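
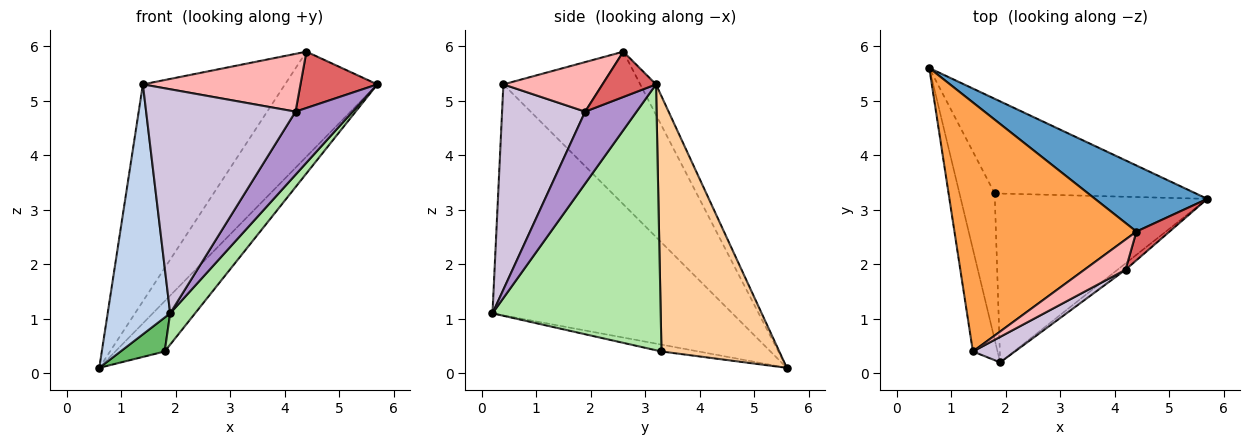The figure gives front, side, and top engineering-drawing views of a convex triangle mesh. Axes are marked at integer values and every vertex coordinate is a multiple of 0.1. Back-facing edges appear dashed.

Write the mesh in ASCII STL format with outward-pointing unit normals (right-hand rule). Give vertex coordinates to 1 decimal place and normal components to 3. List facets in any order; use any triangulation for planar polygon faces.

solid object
 facet normal -0.143 0.838 0.527
  outer loop
   vertex 4.4 2.6 5.9
   vertex 5.7 3.2 5.3
   vertex 0.6 5.6 0.1
  endloop
 endfacet
 facet normal -0.963 -0.251 -0.103
  outer loop
   vertex 1.4 0.4 5.3
   vertex 0.6 5.6 0.1
   vertex 1.9 0.2 1.1
  endloop
 endfacet
 facet normal -0.535 0.555 0.637
  outer loop
   vertex 1.4 0.4 5.3
   vertex 4.4 2.6 5.9
   vertex 0.6 5.6 0.1
  endloop
 endfacet
 facet normal 0.746 0.313 -0.588
  outer loop
   vertex 1.8 3.3 0.4
   vertex 0.6 5.6 0.1
   vertex 5.7 3.2 5.3
  endloop
 endfacet
 facet normal -0.186 -0.222 -0.957
  outer loop
   vertex 1.8 3.3 0.4
   vertex 1.9 0.2 1.1
   vertex 0.6 5.6 0.1
  endloop
 endfacet
 facet normal 0.776 -0.115 -0.620
  outer loop
   vertex 1.8 3.3 0.4
   vertex 5.7 3.2 5.3
   vertex 1.9 0.2 1.1
  endloop
 endfacet
 facet normal 0.527 -0.757 0.386
  outer loop
   vertex 4.2 1.9 4.8
   vertex 5.7 3.2 5.3
   vertex 4.4 2.6 5.9
  endloop
 endfacet
 facet normal 0.487 -0.774 0.404
  outer loop
   vertex 4.2 1.9 4.8
   vertex 4.4 2.6 5.9
   vertex 1.4 0.4 5.3
  endloop
 endfacet
 facet normal 0.667 -0.741 -0.074
  outer loop
   vertex 4.2 1.9 4.8
   vertex 1.9 0.2 1.1
   vertex 5.7 3.2 5.3
  endloop
 endfacet
 facet normal 0.484 -0.870 0.099
  outer loop
   vertex 4.2 1.9 4.8
   vertex 1.4 0.4 5.3
   vertex 1.9 0.2 1.1
  endloop
 endfacet
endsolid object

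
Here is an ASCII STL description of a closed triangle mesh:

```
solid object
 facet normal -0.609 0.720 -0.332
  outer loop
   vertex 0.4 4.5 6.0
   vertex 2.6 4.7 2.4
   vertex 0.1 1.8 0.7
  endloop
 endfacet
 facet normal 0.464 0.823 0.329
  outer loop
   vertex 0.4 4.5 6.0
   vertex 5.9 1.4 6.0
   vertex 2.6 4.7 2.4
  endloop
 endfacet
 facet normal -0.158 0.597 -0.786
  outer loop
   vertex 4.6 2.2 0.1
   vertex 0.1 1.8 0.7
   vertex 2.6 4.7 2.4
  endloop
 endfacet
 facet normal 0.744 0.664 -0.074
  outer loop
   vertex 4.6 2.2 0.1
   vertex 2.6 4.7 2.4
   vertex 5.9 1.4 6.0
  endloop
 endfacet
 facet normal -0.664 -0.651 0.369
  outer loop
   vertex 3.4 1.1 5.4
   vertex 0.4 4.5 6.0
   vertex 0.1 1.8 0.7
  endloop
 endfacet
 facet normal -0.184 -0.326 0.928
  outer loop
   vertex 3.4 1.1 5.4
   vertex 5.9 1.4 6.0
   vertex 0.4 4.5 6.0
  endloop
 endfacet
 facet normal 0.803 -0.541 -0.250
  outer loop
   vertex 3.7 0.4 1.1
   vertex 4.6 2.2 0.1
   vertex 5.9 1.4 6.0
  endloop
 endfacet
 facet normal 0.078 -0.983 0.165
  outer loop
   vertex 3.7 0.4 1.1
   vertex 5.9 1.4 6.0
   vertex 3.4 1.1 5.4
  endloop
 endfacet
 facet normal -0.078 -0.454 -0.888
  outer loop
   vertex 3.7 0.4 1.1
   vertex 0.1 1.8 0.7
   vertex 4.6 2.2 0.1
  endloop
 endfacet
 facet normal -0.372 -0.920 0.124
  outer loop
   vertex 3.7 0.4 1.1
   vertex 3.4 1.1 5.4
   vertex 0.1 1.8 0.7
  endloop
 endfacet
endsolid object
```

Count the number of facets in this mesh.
10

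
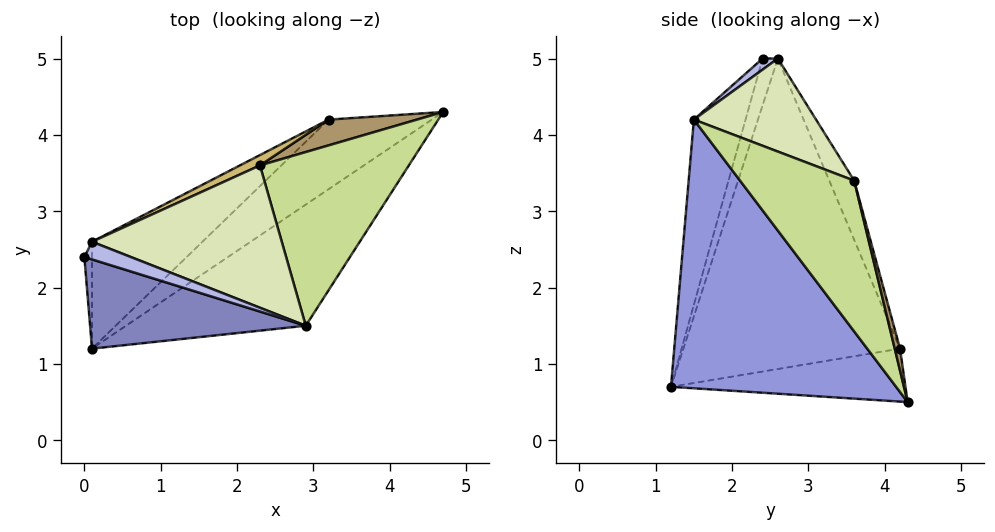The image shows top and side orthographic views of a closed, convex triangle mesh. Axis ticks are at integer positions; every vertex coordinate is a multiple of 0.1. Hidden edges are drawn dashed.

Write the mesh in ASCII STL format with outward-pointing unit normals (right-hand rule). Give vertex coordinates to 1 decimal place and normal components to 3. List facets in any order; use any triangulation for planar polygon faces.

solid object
 facet normal -0.885 0.443 -0.144
  outer loop
   vertex 0.1 2.6 5.0
   vertex 0.1 1.2 0.7
   vertex 0.0 2.4 5.0
  endloop
 endfacet
 facet normal -0.221 -0.941 0.257
  outer loop
   vertex 2.9 1.5 4.2
   vertex 0.0 2.4 5.0
   vertex 0.1 1.2 0.7
  endloop
 endfacet
 facet normal 0.514 -0.785 -0.344
  outer loop
   vertex 2.9 1.5 4.2
   vertex 0.1 1.2 0.7
   vertex 4.7 4.3 0.5
  endloop
 endfacet
 facet normal 0.231 -0.115 0.966
  outer loop
   vertex 2.9 1.5 4.2
   vertex 0.1 2.6 5.0
   vertex 0.0 2.4 5.0
  endloop
 endfacet
 facet normal -0.388 0.527 -0.756
  outer loop
   vertex 3.2 4.2 1.2
   vertex 4.7 4.3 0.5
   vertex 0.1 1.2 0.7
  endloop
 endfacet
 facet normal -0.656 0.717 -0.234
  outer loop
   vertex 3.2 4.2 1.2
   vertex 0.1 1.2 0.7
   vertex 0.1 2.6 5.0
  endloop
 endfacet
 facet normal 0.644 0.426 0.636
  outer loop
   vertex 2.3 3.6 3.4
   vertex 2.9 1.5 4.2
   vertex 4.7 4.3 0.5
  endloop
 endfacet
 facet normal 0.399 0.424 0.813
  outer loop
   vertex 2.3 3.6 3.4
   vertex 0.1 2.6 5.0
   vertex 2.9 1.5 4.2
  endloop
 endfacet
 facet normal 0.071 0.954 0.290
  outer loop
   vertex 2.3 3.6 3.4
   vertex 4.7 4.3 0.5
   vertex 3.2 4.2 1.2
  endloop
 endfacet
 facet normal -0.340 0.933 0.115
  outer loop
   vertex 2.3 3.6 3.4
   vertex 3.2 4.2 1.2
   vertex 0.1 2.6 5.0
  endloop
 endfacet
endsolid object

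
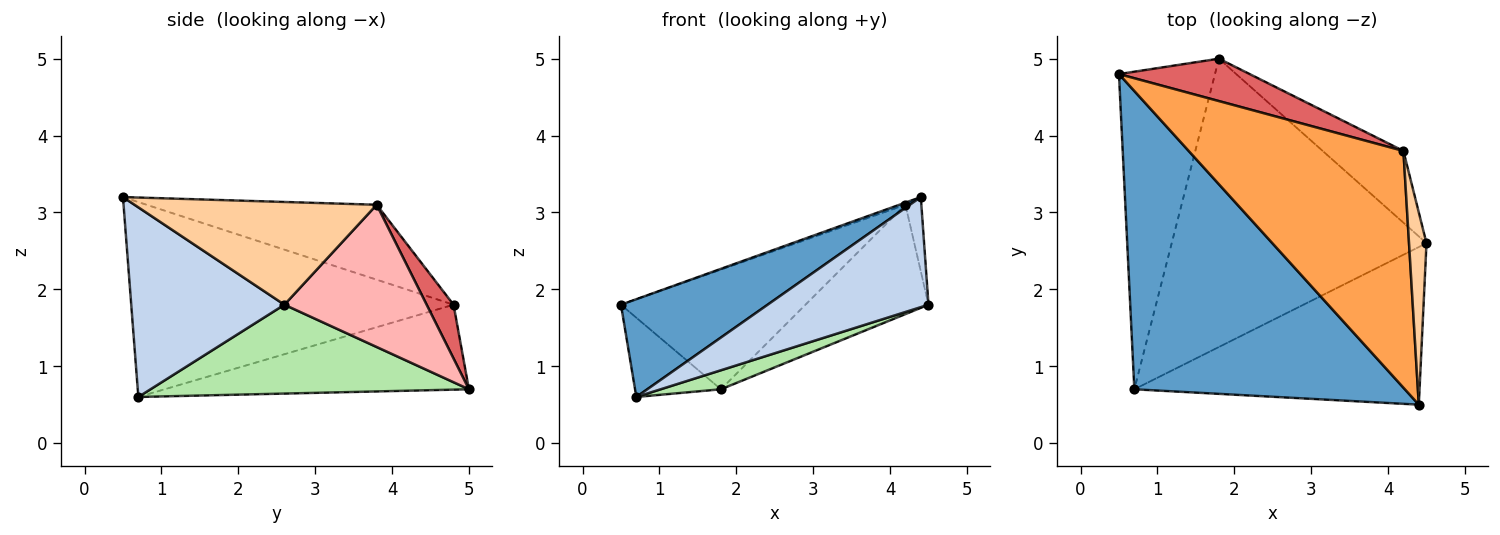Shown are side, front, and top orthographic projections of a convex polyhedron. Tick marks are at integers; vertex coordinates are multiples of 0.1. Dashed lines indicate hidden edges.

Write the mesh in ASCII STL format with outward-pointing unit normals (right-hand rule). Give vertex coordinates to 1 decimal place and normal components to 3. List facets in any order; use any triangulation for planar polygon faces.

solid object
 facet normal -0.565 -0.257 0.784
  outer loop
   vertex 4.4 0.5 3.2
   vertex 0.5 4.8 1.8
   vertex 0.7 0.7 0.6
  endloop
 endfacet
 facet normal 0.479 -0.503 -0.720
  outer loop
   vertex 4.4 0.5 3.2
   vertex 0.7 0.7 0.6
   vertex 4.5 2.6 1.8
  endloop
 endfacet
 facet normal -0.329 0.009 0.944
  outer loop
   vertex 4.2 3.8 3.1
   vertex 0.5 4.8 1.8
   vertex 4.4 0.5 3.2
  endloop
 endfacet
 facet normal 0.984 0.065 0.167
  outer loop
   vertex 4.2 3.8 3.1
   vertex 4.4 0.5 3.2
   vertex 4.5 2.6 1.8
  endloop
 endfacet
 facet normal -0.651 0.184 -0.736
  outer loop
   vertex 1.8 5.0 0.7
   vertex 0.7 0.7 0.6
   vertex 0.5 4.8 1.8
  endloop
 endfacet
 facet normal 0.329 -0.062 -0.942
  outer loop
   vertex 1.8 5.0 0.7
   vertex 4.5 2.6 1.8
   vertex 0.7 0.7 0.6
  endloop
 endfacet
 facet normal 0.136 0.934 0.331
  outer loop
   vertex 1.8 5.0 0.7
   vertex 0.5 4.8 1.8
   vertex 4.2 3.8 3.1
  endloop
 endfacet
 facet normal 0.695 0.601 -0.394
  outer loop
   vertex 1.8 5.0 0.7
   vertex 4.2 3.8 3.1
   vertex 4.5 2.6 1.8
  endloop
 endfacet
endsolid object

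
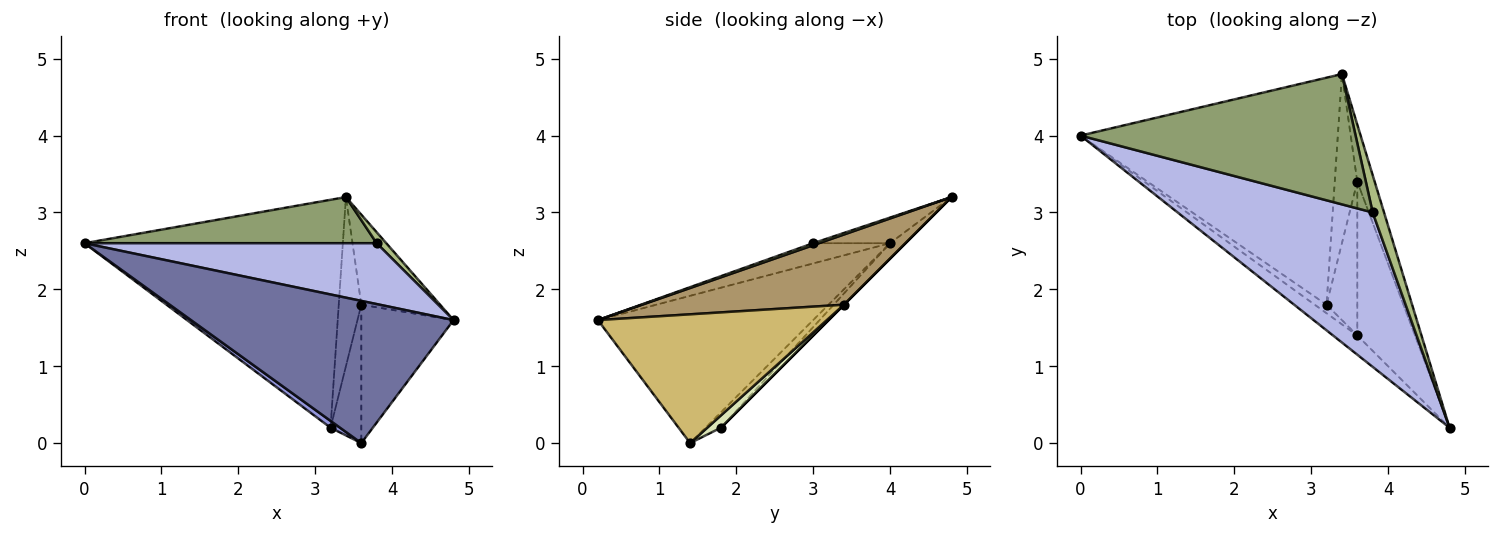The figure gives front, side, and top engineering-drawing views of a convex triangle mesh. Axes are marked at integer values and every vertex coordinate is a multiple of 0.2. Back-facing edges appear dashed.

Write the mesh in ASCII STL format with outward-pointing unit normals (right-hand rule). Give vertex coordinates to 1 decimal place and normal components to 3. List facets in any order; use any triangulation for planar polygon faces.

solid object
 facet normal -0.631 -0.769 -0.104
  outer loop
   vertex 3.6 1.4 0.0
   vertex 4.8 0.2 1.6
   vertex 0.0 4.0 2.6
  endloop
 endfacet
 facet normal -0.042 0.708 -0.705
  outer loop
   vertex 3.2 1.8 0.2
   vertex 0.0 4.0 2.6
   vertex 3.4 4.8 3.2
  endloop
 endfacet
 facet normal -0.712 -0.438 -0.548
  outer loop
   vertex 3.2 1.8 0.2
   vertex 3.6 1.4 0.0
   vertex 0.0 4.0 2.6
  endloop
 endfacet
 facet normal -0.096 -0.365 0.926
  outer loop
   vertex 3.8 3.0 2.6
   vertex 0.0 4.0 2.6
   vertex 4.8 0.2 1.6
  endloop
 endfacet
 facet normal -0.087 -0.332 0.939
  outer loop
   vertex 3.8 3.0 2.6
   vertex 3.4 4.8 3.2
   vertex 0.0 4.0 2.6
  endloop
 endfacet
 facet normal 0.167 -0.278 0.946
  outer loop
   vertex 3.8 3.0 2.6
   vertex 4.8 0.2 1.6
   vertex 3.4 4.8 3.2
  endloop
 endfacet
 facet normal 0.000 0.707 -0.707
  outer loop
   vertex 3.6 3.4 1.8
   vertex 3.2 1.8 0.2
   vertex 3.4 4.8 3.2
  endloop
 endfacet
 facet normal 0.285 0.641 -0.712
  outer loop
   vertex 3.6 3.4 1.8
   vertex 3.6 1.4 0.0
   vertex 3.2 1.8 0.2
  endloop
 endfacet
 facet normal 0.908 0.354 -0.225
  outer loop
   vertex 3.6 3.4 1.8
   vertex 3.4 4.8 3.2
   vertex 4.8 0.2 1.6
  endloop
 endfacet
 facet normal 0.857 0.345 -0.384
  outer loop
   vertex 3.6 3.4 1.8
   vertex 4.8 0.2 1.6
   vertex 3.6 1.4 0.0
  endloop
 endfacet
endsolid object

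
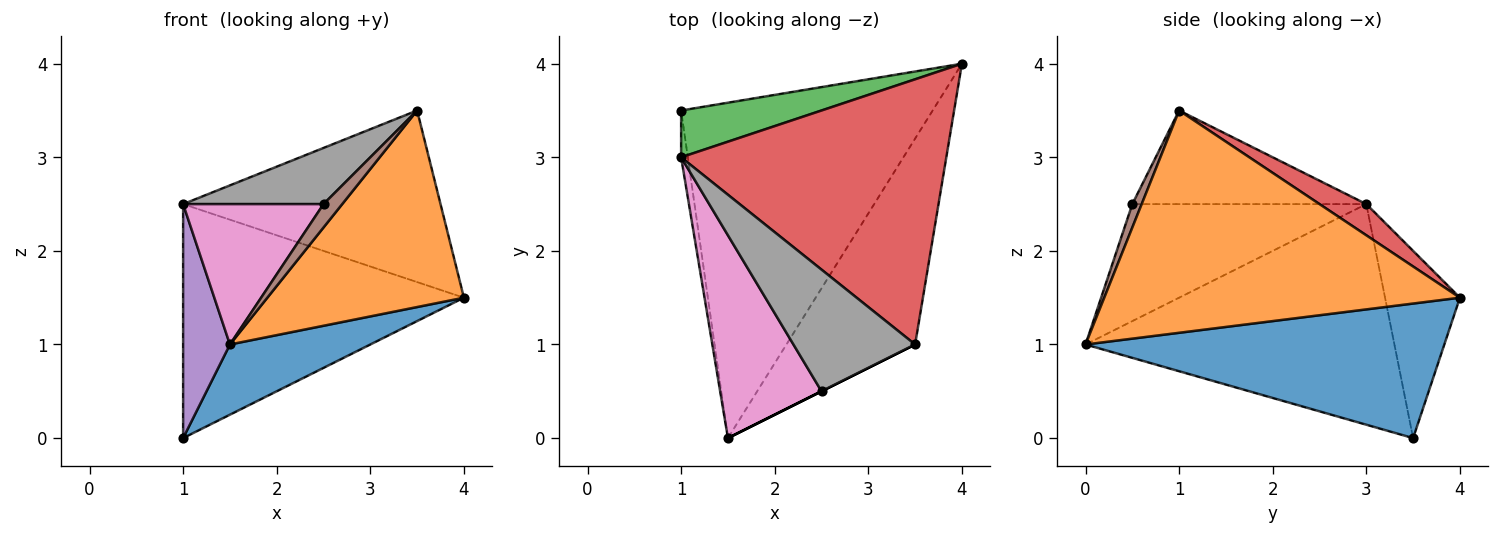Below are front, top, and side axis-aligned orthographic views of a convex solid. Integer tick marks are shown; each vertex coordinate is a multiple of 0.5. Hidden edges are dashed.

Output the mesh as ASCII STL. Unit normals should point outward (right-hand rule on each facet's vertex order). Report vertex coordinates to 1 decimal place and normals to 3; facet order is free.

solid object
 facet normal 0.464 -0.181 -0.867
  outer loop
   vertex 1.5 0.0 1.0
   vertex 1.0 3.5 0.0
   vertex 4.0 4.0 1.5
  endloop
 endfacet
 facet normal 0.781 -0.431 -0.452
  outer loop
   vertex 3.5 1.0 3.5
   vertex 1.5 0.0 1.0
   vertex 4.0 4.0 1.5
  endloop
 endfacet
 facet normal -0.253 0.949 0.190
  outer loop
   vertex 1.0 3.0 2.5
   vertex 4.0 4.0 1.5
   vertex 1.0 3.5 0.0
  endloop
 endfacet
 facet normal 0.098 0.541 0.836
  outer loop
   vertex 1.0 3.0 2.5
   vertex 3.5 1.0 3.5
   vertex 4.0 4.0 1.5
  endloop
 endfacet
 facet normal -0.988 -0.150 -0.030
  outer loop
   vertex 1.0 3.0 2.5
   vertex 1.0 3.5 0.0
   vertex 1.5 0.0 1.0
  endloop
 endfacet
 facet normal 0.447 -0.894 0.000
  outer loop
   vertex 2.5 0.5 2.5
   vertex 1.5 0.0 1.0
   vertex 3.5 1.0 3.5
  endloop
 endfacet
 facet normal -0.688 -0.413 0.596
  outer loop
   vertex 2.5 0.5 2.5
   vertex 1.0 3.0 2.5
   vertex 1.5 0.0 1.0
  endloop
 endfacet
 facet normal -0.573 -0.344 0.744
  outer loop
   vertex 2.5 0.5 2.5
   vertex 3.5 1.0 3.5
   vertex 1.0 3.0 2.5
  endloop
 endfacet
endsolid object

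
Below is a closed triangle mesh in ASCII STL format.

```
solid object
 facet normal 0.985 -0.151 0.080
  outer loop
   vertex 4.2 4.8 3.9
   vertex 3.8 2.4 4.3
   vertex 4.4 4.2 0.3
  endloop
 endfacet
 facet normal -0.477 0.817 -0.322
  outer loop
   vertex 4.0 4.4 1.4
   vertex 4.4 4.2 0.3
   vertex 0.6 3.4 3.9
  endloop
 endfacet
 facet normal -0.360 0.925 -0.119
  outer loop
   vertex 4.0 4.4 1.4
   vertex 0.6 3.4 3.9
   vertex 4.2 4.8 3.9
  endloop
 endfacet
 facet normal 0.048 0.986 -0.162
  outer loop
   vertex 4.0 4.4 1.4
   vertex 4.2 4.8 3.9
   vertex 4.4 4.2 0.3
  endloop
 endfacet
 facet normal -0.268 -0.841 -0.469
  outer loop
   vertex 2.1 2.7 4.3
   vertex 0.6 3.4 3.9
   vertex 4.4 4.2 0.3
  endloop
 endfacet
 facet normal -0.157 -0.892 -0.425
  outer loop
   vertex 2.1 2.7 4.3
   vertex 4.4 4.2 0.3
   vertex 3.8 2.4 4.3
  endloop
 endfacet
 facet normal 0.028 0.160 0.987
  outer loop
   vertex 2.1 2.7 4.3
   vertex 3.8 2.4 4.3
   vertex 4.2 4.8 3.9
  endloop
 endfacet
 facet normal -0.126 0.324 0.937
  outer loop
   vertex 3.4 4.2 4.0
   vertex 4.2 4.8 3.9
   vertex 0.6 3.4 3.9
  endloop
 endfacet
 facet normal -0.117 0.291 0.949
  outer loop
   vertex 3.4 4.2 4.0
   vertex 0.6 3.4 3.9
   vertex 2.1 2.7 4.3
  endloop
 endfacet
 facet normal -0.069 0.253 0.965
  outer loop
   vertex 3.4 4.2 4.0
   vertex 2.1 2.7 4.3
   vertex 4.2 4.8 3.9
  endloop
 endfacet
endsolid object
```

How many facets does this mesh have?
10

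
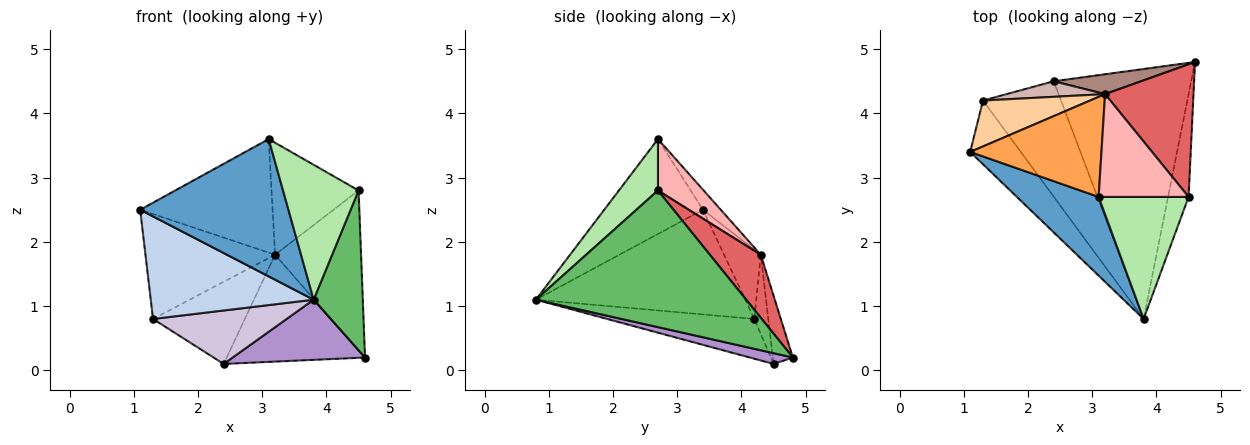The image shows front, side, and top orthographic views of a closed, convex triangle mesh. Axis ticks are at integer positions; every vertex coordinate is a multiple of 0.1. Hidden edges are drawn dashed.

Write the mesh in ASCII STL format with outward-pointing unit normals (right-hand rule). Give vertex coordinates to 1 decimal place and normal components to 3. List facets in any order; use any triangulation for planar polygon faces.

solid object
 facet normal -0.500 -0.751 0.431
  outer loop
   vertex 3.1 2.7 3.6
   vertex 1.1 3.4 2.5
   vertex 3.8 0.8 1.1
  endloop
 endfacet
 facet normal -0.737 -0.574 -0.357
  outer loop
   vertex 1.3 4.2 0.8
   vertex 3.8 0.8 1.1
   vertex 1.1 3.4 2.5
  endloop
 endfacet
 facet normal -0.101 0.746 0.658
  outer loop
   vertex 3.2 4.3 1.8
   vertex 1.1 3.4 2.5
   vertex 3.1 2.7 3.6
  endloop
 endfacet
 facet normal -0.251 0.887 0.388
  outer loop
   vertex 3.2 4.3 1.8
   vertex 1.3 4.2 0.8
   vertex 1.1 3.4 2.5
  endloop
 endfacet
 facet normal 0.963 -0.225 -0.145
  outer loop
   vertex 4.5 2.7 2.8
   vertex 3.8 0.8 1.1
   vertex 4.6 4.8 0.2
  endloop
 endfacet
 facet normal 0.358 -0.692 0.626
  outer loop
   vertex 4.5 2.7 2.8
   vertex 3.1 2.7 3.6
   vertex 3.8 0.8 1.1
  endloop
 endfacet
 facet normal 0.414 0.700 0.581
  outer loop
   vertex 4.5 2.7 2.8
   vertex 4.6 4.8 0.2
   vertex 3.2 4.3 1.8
  endloop
 endfacet
 facet normal 0.360 0.687 0.631
  outer loop
   vertex 4.5 2.7 2.8
   vertex 3.2 4.3 1.8
   vertex 3.1 2.7 3.6
  endloop
 endfacet
 facet normal 0.076 -0.233 -0.969
  outer loop
   vertex 2.4 4.5 0.1
   vertex 4.6 4.8 0.2
   vertex 3.8 0.8 1.1
  endloop
 endfacet
 facet normal -0.420 -0.381 -0.823
  outer loop
   vertex 2.4 4.5 0.1
   vertex 3.8 0.8 1.1
   vertex 1.3 4.2 0.8
  endloop
 endfacet
 facet normal -0.141 0.973 0.181
  outer loop
   vertex 2.4 4.5 0.1
   vertex 3.2 4.3 1.8
   vertex 4.6 4.8 0.2
  endloop
 endfacet
 facet normal -0.148 0.972 0.184
  outer loop
   vertex 2.4 4.5 0.1
   vertex 1.3 4.2 0.8
   vertex 3.2 4.3 1.8
  endloop
 endfacet
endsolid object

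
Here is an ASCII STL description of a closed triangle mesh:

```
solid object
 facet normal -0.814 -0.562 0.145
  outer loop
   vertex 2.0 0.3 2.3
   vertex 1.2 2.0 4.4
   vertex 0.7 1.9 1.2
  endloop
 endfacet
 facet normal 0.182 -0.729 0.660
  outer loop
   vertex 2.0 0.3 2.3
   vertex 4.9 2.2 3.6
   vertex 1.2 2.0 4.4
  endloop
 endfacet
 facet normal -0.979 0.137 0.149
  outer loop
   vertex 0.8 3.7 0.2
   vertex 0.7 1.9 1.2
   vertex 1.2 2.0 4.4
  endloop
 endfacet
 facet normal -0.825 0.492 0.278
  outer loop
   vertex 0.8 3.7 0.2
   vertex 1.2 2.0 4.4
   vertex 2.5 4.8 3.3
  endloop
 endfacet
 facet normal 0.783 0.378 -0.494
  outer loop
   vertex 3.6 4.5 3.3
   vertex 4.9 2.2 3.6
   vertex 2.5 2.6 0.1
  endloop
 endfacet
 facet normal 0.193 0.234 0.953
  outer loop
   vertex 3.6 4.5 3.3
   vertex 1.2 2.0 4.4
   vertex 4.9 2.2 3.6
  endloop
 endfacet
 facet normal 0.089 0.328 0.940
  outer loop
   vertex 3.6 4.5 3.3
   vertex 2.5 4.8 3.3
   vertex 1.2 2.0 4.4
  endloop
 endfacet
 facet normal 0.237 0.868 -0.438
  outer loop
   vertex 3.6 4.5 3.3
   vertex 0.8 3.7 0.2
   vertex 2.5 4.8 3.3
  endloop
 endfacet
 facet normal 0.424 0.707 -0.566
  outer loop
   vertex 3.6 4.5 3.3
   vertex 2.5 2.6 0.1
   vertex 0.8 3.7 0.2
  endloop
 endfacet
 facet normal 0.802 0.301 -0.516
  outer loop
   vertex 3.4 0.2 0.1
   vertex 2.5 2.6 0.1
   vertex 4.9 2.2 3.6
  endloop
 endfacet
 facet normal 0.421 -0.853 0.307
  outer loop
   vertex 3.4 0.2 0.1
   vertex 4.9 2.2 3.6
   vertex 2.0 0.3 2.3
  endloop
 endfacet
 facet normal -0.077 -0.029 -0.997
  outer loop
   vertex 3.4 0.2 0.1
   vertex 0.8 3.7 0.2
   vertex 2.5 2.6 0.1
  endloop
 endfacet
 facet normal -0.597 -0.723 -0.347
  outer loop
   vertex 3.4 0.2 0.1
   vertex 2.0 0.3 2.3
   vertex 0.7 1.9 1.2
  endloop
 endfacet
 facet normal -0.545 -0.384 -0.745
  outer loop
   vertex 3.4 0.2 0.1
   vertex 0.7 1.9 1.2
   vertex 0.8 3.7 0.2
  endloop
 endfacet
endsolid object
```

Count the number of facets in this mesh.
14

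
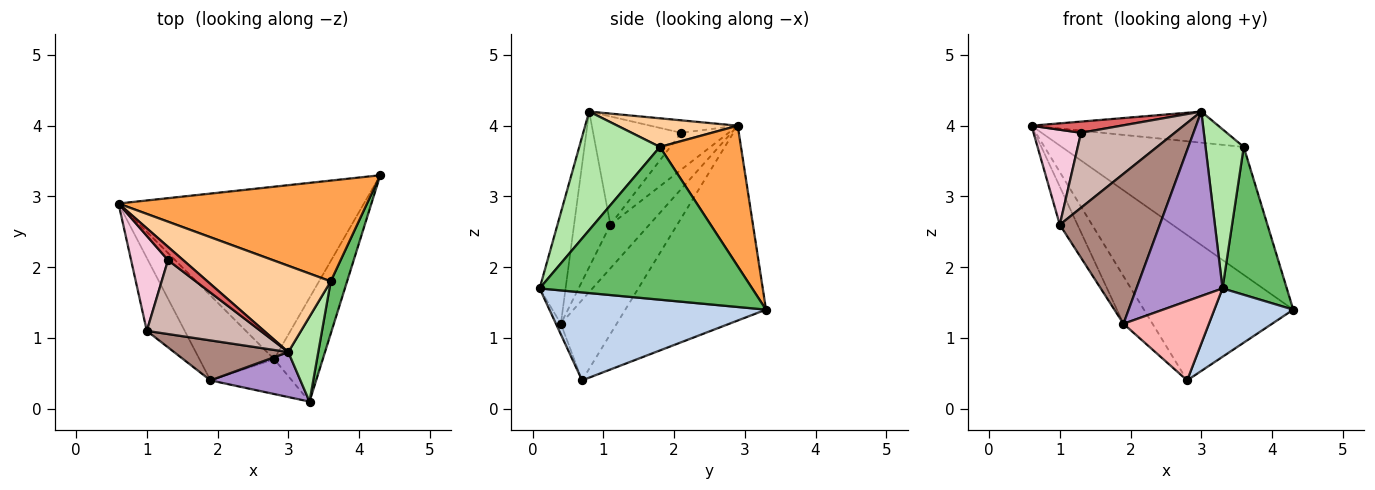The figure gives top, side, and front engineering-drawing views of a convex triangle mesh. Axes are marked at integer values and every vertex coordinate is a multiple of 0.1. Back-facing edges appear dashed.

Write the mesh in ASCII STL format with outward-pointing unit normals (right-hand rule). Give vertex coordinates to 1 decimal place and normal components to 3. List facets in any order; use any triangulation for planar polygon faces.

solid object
 facet normal -0.519 0.551 -0.654
  outer loop
   vertex 2.8 0.7 0.4
   vertex 0.6 2.9 4.0
   vertex 4.3 3.3 1.4
  endloop
 endfacet
 facet normal 0.834 -0.304 -0.461
  outer loop
   vertex 2.8 0.7 0.4
   vertex 4.3 3.3 1.4
   vertex 3.3 0.1 1.7
  endloop
 endfacet
 facet normal 0.330 0.741 0.584
  outer loop
   vertex 3.6 1.8 3.7
   vertex 4.3 3.3 1.4
   vertex 0.6 2.9 4.0
  endloop
 endfacet
 facet normal 0.213 0.331 0.919
  outer loop
   vertex 3.6 1.8 3.7
   vertex 0.6 2.9 4.0
   vertex 3.0 0.8 4.2
  endloop
 endfacet
 facet normal 0.952 -0.288 0.102
  outer loop
   vertex 3.6 1.8 3.7
   vertex 3.3 0.1 1.7
   vertex 4.3 3.3 1.4
  endloop
 endfacet
 facet normal 0.881 -0.417 0.223
  outer loop
   vertex 3.6 1.8 3.7
   vertex 3.0 0.8 4.2
   vertex 3.3 0.1 1.7
  endloop
 endfacet
 facet normal -0.532 -0.546 0.647
  outer loop
   vertex 1.3 2.1 3.9
   vertex 3.0 0.8 4.2
   vertex 0.6 2.9 4.0
  endloop
 endfacet
 facet normal -0.052 -0.914 -0.402
  outer loop
   vertex 1.9 0.4 1.2
   vertex 2.8 0.7 0.4
   vertex 3.3 0.1 1.7
  endloop
 endfacet
 facet normal -0.281 -0.932 0.227
  outer loop
   vertex 1.9 0.4 1.2
   vertex 3.3 0.1 1.7
   vertex 3.0 0.8 4.2
  endloop
 endfacet
 facet normal -0.684 0.357 -0.636
  outer loop
   vertex 1.9 0.4 1.2
   vertex 0.6 2.9 4.0
   vertex 2.8 0.7 0.4
  endloop
 endfacet
 facet normal -0.331 -0.912 0.243
  outer loop
   vertex 1.0 1.1 2.6
   vertex 1.9 0.4 1.2
   vertex 3.0 0.8 4.2
  endloop
 endfacet
 facet normal -0.556 -0.592 0.584
  outer loop
   vertex 1.0 1.1 2.6
   vertex 3.0 0.8 4.2
   vertex 1.3 2.1 3.9
  endloop
 endfacet
 facet normal -0.714 0.324 -0.621
  outer loop
   vertex 1.0 1.1 2.6
   vertex 0.6 2.9 4.0
   vertex 1.9 0.4 1.2
  endloop
 endfacet
 facet normal -0.577 -0.577 0.577
  outer loop
   vertex 1.0 1.1 2.6
   vertex 1.3 2.1 3.9
   vertex 0.6 2.9 4.0
  endloop
 endfacet
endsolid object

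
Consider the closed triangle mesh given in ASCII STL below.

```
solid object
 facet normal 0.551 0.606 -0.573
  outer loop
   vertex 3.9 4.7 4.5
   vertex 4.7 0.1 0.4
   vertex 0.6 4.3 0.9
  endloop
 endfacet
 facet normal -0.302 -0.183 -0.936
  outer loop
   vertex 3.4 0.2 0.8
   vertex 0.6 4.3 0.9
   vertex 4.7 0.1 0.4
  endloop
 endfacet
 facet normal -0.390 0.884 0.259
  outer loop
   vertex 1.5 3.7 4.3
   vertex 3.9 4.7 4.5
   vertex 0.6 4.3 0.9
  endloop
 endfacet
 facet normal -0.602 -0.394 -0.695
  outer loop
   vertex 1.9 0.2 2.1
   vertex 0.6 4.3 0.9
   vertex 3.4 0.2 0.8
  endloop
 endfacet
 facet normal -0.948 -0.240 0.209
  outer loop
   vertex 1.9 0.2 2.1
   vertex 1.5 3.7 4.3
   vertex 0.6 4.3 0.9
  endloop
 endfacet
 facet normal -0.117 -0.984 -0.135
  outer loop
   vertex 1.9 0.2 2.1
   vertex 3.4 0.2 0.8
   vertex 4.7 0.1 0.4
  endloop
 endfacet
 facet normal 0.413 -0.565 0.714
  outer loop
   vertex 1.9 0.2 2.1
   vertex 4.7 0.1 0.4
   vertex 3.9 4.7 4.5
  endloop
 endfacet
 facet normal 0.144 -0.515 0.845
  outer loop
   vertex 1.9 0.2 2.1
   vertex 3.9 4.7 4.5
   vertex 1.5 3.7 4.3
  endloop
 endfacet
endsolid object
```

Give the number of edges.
12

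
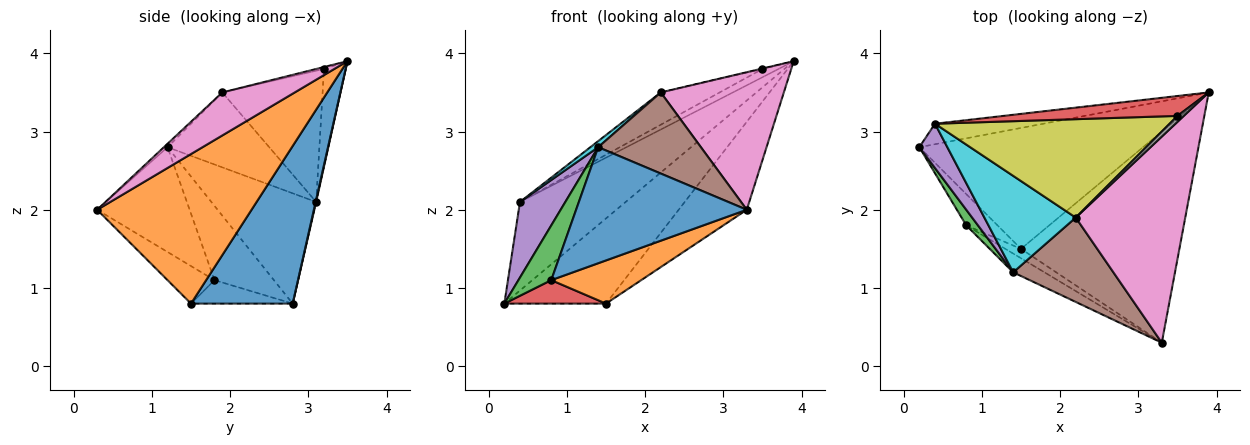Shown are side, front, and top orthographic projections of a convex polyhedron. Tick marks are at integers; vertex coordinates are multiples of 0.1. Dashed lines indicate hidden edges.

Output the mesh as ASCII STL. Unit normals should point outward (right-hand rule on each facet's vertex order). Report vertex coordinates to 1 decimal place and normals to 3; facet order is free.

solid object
 facet normal 0.499 0.499 -0.708
  outer loop
   vertex 1.5 1.5 0.8
   vertex 0.2 2.8 0.8
   vertex 3.9 3.5 3.9
  endloop
 endfacet
 facet normal 0.657 0.290 -0.696
  outer loop
   vertex 1.5 1.5 0.8
   vertex 3.9 3.5 3.9
   vertex 3.3 0.3 2.0
  endloop
 endfacet
 facet normal 0.005 0.974 -0.226
  outer loop
   vertex 0.4 3.1 2.1
   vertex 3.9 3.5 3.9
   vertex 0.2 2.8 0.8
  endloop
 endfacet
 facet normal -0.460 0.341 0.820
  outer loop
   vertex 0.4 3.1 2.1
   vertex 3.5 3.2 3.8
   vertex 3.9 3.5 3.9
  endloop
 endfacet
 facet normal -0.894 -0.387 0.227
  outer loop
   vertex 0.4 3.1 2.1
   vertex 0.2 2.8 0.8
   vertex 1.4 1.2 2.8
  endloop
 endfacet
 facet normal -0.025 -0.693 0.721
  outer loop
   vertex 2.2 1.9 3.5
   vertex 1.4 1.2 2.8
   vertex 3.3 0.3 2.0
  endloop
 endfacet
 facet normal 0.311 -0.528 0.791
  outer loop
   vertex 2.2 1.9 3.5
   vertex 3.3 0.3 2.0
   vertex 3.9 3.5 3.9
  endloop
 endfacet
 facet normal -0.293 0.073 0.953
  outer loop
   vertex 2.2 1.9 3.5
   vertex 3.9 3.5 3.9
   vertex 3.5 3.2 3.8
  endloop
 endfacet
 facet normal -0.469 0.275 0.839
  outer loop
   vertex 2.2 1.9 3.5
   vertex 3.5 3.2 3.8
   vertex 0.4 3.1 2.1
  endloop
 endfacet
 facet normal -0.633 -0.049 0.772
  outer loop
   vertex 2.2 1.9 3.5
   vertex 0.4 3.1 2.1
   vertex 1.4 1.2 2.8
  endloop
 endfacet
 facet normal -0.472 -0.870 -0.141
  outer loop
   vertex 0.8 1.8 1.1
   vertex 3.3 0.3 2.0
   vertex 1.4 1.2 2.8
  endloop
 endfacet
 facet normal -0.454 -0.871 -0.189
  outer loop
   vertex 0.8 1.8 1.1
   vertex 1.5 1.5 0.8
   vertex 3.3 0.3 2.0
  endloop
 endfacet
 facet normal -0.867 -0.479 0.137
  outer loop
   vertex 0.8 1.8 1.1
   vertex 1.4 1.2 2.8
   vertex 0.2 2.8 0.8
  endloop
 endfacet
 facet normal -0.514 -0.514 -0.686
  outer loop
   vertex 0.8 1.8 1.1
   vertex 0.2 2.8 0.8
   vertex 1.5 1.5 0.8
  endloop
 endfacet
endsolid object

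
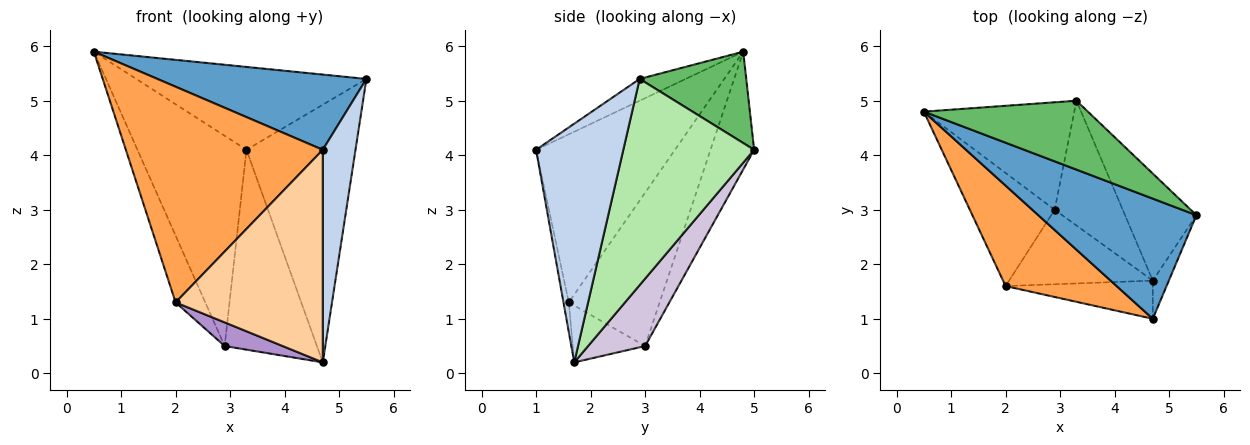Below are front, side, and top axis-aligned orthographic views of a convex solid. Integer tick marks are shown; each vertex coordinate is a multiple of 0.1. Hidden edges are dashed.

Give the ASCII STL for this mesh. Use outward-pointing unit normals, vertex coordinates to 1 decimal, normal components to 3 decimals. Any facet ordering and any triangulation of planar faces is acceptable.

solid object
 facet normal -0.116 -0.527 0.842
  outer loop
   vertex 4.7 1.0 4.1
   vertex 5.5 2.9 5.4
   vertex 0.5 4.8 5.9
  endloop
 endfacet
 facet normal 0.934 -0.350 -0.063
  outer loop
   vertex 4.7 1.7 0.2
   vertex 5.5 2.9 5.4
   vertex 4.7 1.0 4.1
  endloop
 endfacet
 facet normal -0.539 -0.764 0.356
  outer loop
   vertex 2.0 1.6 1.3
   vertex 4.7 1.0 4.1
   vertex 0.5 4.8 5.9
  endloop
 endfacet
 facet normal -0.035 -0.984 -0.177
  outer loop
   vertex 2.0 1.6 1.3
   vertex 4.7 1.7 0.2
   vertex 4.7 1.0 4.1
  endloop
 endfacet
 facet normal 0.335 0.724 0.602
  outer loop
   vertex 3.3 5.0 4.1
   vertex 0.5 4.8 5.9
   vertex 5.5 2.9 5.4
  endloop
 endfacet
 facet normal 0.742 0.619 -0.257
  outer loop
   vertex 3.3 5.0 4.1
   vertex 5.5 2.9 5.4
   vertex 4.7 1.7 0.2
  endloop
 endfacet
 facet normal -0.841 0.275 -0.466
  outer loop
   vertex 2.9 3.0 0.5
   vertex 2.0 1.6 1.3
   vertex 0.5 4.8 5.9
  endloop
 endfacet
 facet normal -0.336 0.839 -0.429
  outer loop
   vertex 2.9 3.0 0.5
   vertex 0.5 4.8 5.9
   vertex 3.3 5.0 4.1
  endloop
 endfacet
 facet normal -0.353 -0.283 -0.892
  outer loop
   vertex 2.9 3.0 0.5
   vertex 4.7 1.7 0.2
   vertex 2.0 1.6 1.3
  endloop
 endfacet
 facet normal 0.464 0.751 -0.469
  outer loop
   vertex 2.9 3.0 0.5
   vertex 3.3 5.0 4.1
   vertex 4.7 1.7 0.2
  endloop
 endfacet
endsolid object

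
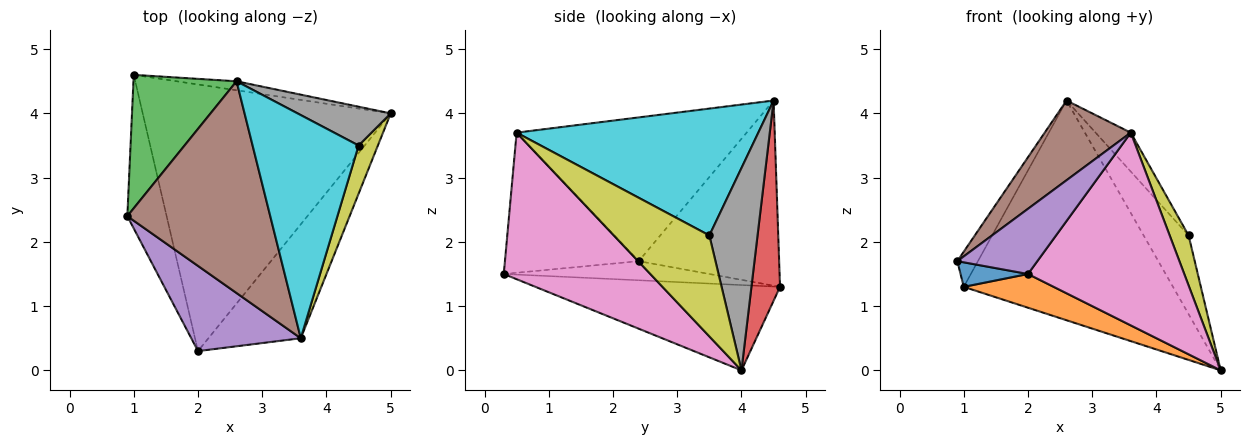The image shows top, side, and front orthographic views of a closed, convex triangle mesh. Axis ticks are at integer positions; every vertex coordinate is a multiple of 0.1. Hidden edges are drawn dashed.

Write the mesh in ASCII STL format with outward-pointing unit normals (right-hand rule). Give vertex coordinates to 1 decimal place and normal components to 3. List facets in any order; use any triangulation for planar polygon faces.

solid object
 facet normal -0.433 -0.142 -0.890
  outer loop
   vertex 1.0 4.6 1.3
   vertex 2.0 0.3 1.5
   vertex 0.9 2.4 1.7
  endloop
 endfacet
 facet normal -0.323 -0.119 -0.939
  outer loop
   vertex 1.0 4.6 1.3
   vertex 5.0 4.0 0.0
   vertex 2.0 0.3 1.5
  endloop
 endfacet
 facet normal -0.867 0.127 0.483
  outer loop
   vertex 1.0 4.6 1.3
   vertex 0.9 2.4 1.7
   vertex 2.6 4.5 4.2
  endloop
 endfacet
 facet normal 0.135 0.990 -0.041
  outer loop
   vertex 1.0 4.6 1.3
   vertex 2.6 4.5 4.2
   vertex 5.0 4.0 0.0
  endloop
 endfacet
 facet normal -0.713 -0.426 0.557
  outer loop
   vertex 3.6 0.5 3.7
   vertex 0.9 2.4 1.7
   vertex 2.0 0.3 1.5
  endloop
 endfacet
 facet normal -0.685 -0.257 0.682
  outer loop
   vertex 3.6 0.5 3.7
   vertex 2.6 4.5 4.2
   vertex 0.9 2.4 1.7
  endloop
 endfacet
 facet normal 0.628 -0.670 -0.396
  outer loop
   vertex 3.6 0.5 3.7
   vertex 2.0 0.3 1.5
   vertex 5.0 4.0 0.0
  endloop
 endfacet
 facet normal 0.693 0.647 0.319
  outer loop
   vertex 4.5 3.5 2.1
   vertex 5.0 4.0 0.0
   vertex 2.6 4.5 4.2
  endloop
 endfacet
 facet normal 0.964 -0.191 0.184
  outer loop
   vertex 4.5 3.5 2.1
   vertex 3.6 0.5 3.7
   vertex 5.0 4.0 0.0
  endloop
 endfacet
 facet normal 0.763 0.111 0.637
  outer loop
   vertex 4.5 3.5 2.1
   vertex 2.6 4.5 4.2
   vertex 3.6 0.5 3.7
  endloop
 endfacet
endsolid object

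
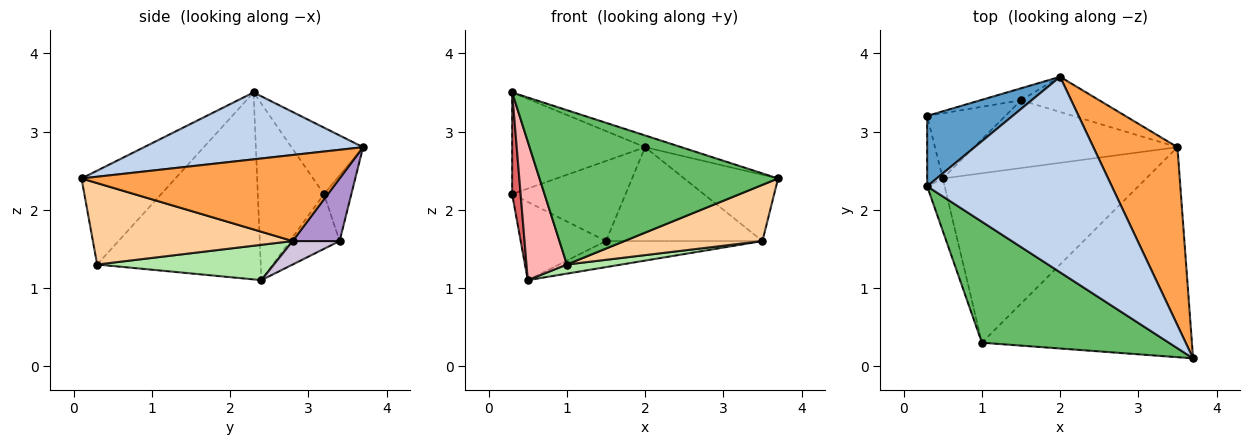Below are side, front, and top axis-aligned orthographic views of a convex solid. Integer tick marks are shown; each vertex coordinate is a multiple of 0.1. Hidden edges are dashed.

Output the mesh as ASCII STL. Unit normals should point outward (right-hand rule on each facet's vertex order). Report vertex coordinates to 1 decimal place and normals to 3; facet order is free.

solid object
 facet normal -0.405 0.752 0.520
  outer loop
   vertex 0.3 2.3 3.5
   vertex 2.0 3.7 2.8
   vertex 0.3 3.2 2.2
  endloop
 endfacet
 facet normal 0.340 0.056 0.939
  outer loop
   vertex 0.3 2.3 3.5
   vertex 3.7 0.1 2.4
   vertex 2.0 3.7 2.8
  endloop
 endfacet
 facet normal 0.692 0.252 0.676
  outer loop
   vertex 3.5 2.8 1.6
   vertex 2.0 3.7 2.8
   vertex 3.7 0.1 2.4
  endloop
 endfacet
 facet normal 0.351 -0.242 -0.905
  outer loop
   vertex 1.0 0.3 1.3
   vertex 3.5 2.8 1.6
   vertex 3.7 0.1 2.4
  endloop
 endfacet
 facet normal -0.296 -0.752 0.589
  outer loop
   vertex 1.0 0.3 1.3
   vertex 3.7 0.1 2.4
   vertex 0.3 2.3 3.5
  endloop
 endfacet
 facet normal 0.171 -0.053 -0.984
  outer loop
   vertex 0.5 2.4 1.1
   vertex 3.5 2.8 1.6
   vertex 1.0 0.3 1.3
  endloop
 endfacet
 facet normal -0.988 -0.127 -0.088
  outer loop
   vertex 0.5 2.4 1.1
   vertex 0.3 2.3 3.5
   vertex 0.3 3.2 2.2
  endloop
 endfacet
 facet normal -0.967 -0.239 -0.091
  outer loop
   vertex 0.5 2.4 1.1
   vertex 1.0 0.3 1.3
   vertex 0.3 2.3 3.5
  endloop
 endfacet
 facet normal 0.270 0.901 -0.338
  outer loop
   vertex 1.5 3.4 1.6
   vertex 2.0 3.7 2.8
   vertex 3.5 2.8 1.6
  endloop
 endfacet
 facet normal 0.107 0.357 -0.928
  outer loop
   vertex 1.5 3.4 1.6
   vertex 3.5 2.8 1.6
   vertex 0.5 2.4 1.1
  endloop
 endfacet
 facet normal -0.232 0.962 -0.144
  outer loop
   vertex 1.5 3.4 1.6
   vertex 0.3 3.2 2.2
   vertex 2.0 3.7 2.8
  endloop
 endfacet
 facet normal -0.409 0.701 -0.584
  outer loop
   vertex 1.5 3.4 1.6
   vertex 0.5 2.4 1.1
   vertex 0.3 3.2 2.2
  endloop
 endfacet
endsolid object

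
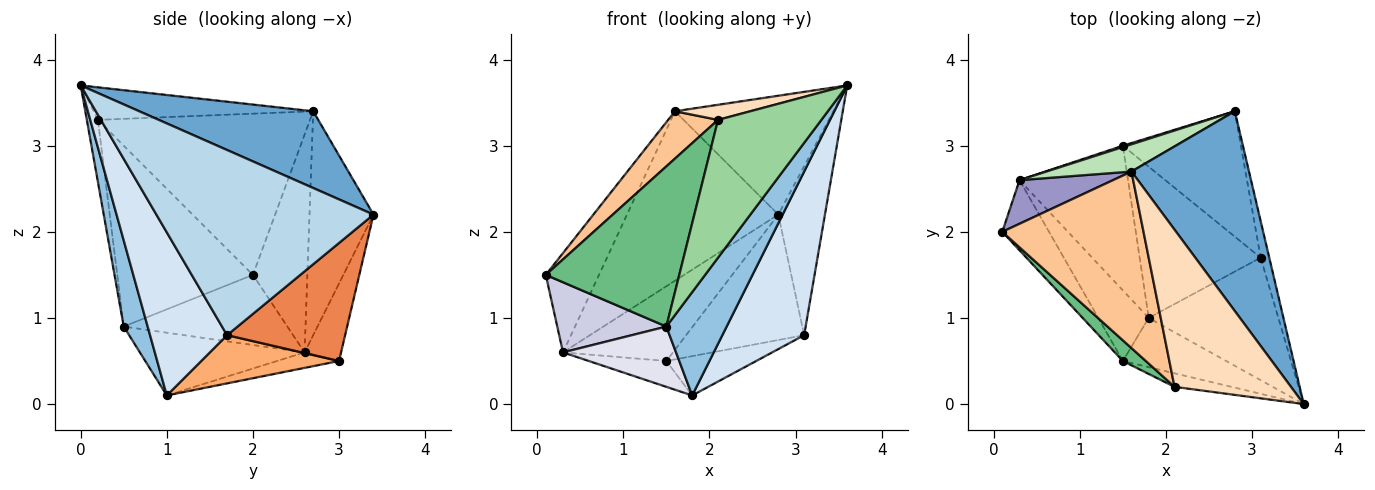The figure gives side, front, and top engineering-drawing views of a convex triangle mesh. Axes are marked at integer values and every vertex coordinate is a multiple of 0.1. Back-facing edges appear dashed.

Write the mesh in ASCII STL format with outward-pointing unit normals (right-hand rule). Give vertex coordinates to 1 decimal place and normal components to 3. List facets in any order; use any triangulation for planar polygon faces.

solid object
 facet normal 0.489 0.446 0.749
  outer loop
   vertex 1.6 2.7 3.4
   vertex 3.6 0.0 3.7
   vertex 2.8 3.4 2.2
  endloop
 endfacet
 facet normal 0.337 -0.850 -0.405
  outer loop
   vertex 1.5 0.5 0.9
   vertex 1.8 1.0 0.1
   vertex 3.6 0.0 3.7
  endloop
 endfacet
 facet normal 0.977 0.210 -0.045
  outer loop
   vertex 3.1 1.7 0.8
   vertex 2.8 3.4 2.2
   vertex 3.6 0.0 3.7
  endloop
 endfacet
 facet normal 0.602 -0.639 -0.479
  outer loop
   vertex 3.1 1.7 0.8
   vertex 3.6 0.0 3.7
   vertex 1.8 1.0 0.1
  endloop
 endfacet
 facet normal 0.577 0.577 -0.577
  outer loop
   vertex 3.1 1.7 0.8
   vertex 1.5 3.0 0.5
   vertex 2.8 3.4 2.2
  endloop
 endfacet
 facet normal 0.360 0.235 -0.903
  outer loop
   vertex 3.1 1.7 0.8
   vertex 1.8 1.0 0.1
   vertex 1.5 3.0 0.5
  endloop
 endfacet
 facet normal -0.741 -0.174 0.649
  outer loop
   vertex 2.1 0.2 3.3
   vertex 1.6 2.7 3.4
   vertex 0.1 2.0 1.5
  endloop
 endfacet
 facet normal -0.268 -0.092 0.959
  outer loop
   vertex 2.1 0.2 3.3
   vertex 3.6 0.0 3.7
   vertex 1.6 2.7 3.4
  endloop
 endfacet
 facet normal -0.710 -0.699 0.090
  outer loop
   vertex 2.1 0.2 3.3
   vertex 0.1 2.0 1.5
   vertex 1.5 0.5 0.9
  endloop
 endfacet
 facet normal -0.106 -0.990 -0.097
  outer loop
   vertex 2.1 0.2 3.3
   vertex 1.5 0.5 0.9
   vertex 3.6 0.0 3.7
  endloop
 endfacet
 facet normal -0.385 0.911 0.146
  outer loop
   vertex 0.3 2.6 0.6
   vertex 1.6 2.7 3.4
   vertex 2.8 3.4 2.2
  endloop
 endfacet
 facet normal -0.315 0.949 0.017
  outer loop
   vertex 0.3 2.6 0.6
   vertex 2.8 3.4 2.2
   vertex 1.5 3.0 0.5
  endloop
 endfacet
 facet normal -0.684 0.668 0.294
  outer loop
   vertex 0.3 2.6 0.6
   vertex 0.1 2.0 1.5
   vertex 1.6 2.7 3.4
  endloop
 endfacet
 facet normal -0.139 0.174 -0.975
  outer loop
   vertex 0.3 2.6 0.6
   vertex 1.5 3.0 0.5
   vertex 1.8 1.0 0.1
  endloop
 endfacet
 facet normal -0.728 -0.485 -0.485
  outer loop
   vertex 0.3 2.6 0.6
   vertex 1.5 0.5 0.9
   vertex 0.1 2.0 1.5
  endloop
 endfacet
 facet normal -0.687 -0.472 -0.552
  outer loop
   vertex 0.3 2.6 0.6
   vertex 1.8 1.0 0.1
   vertex 1.5 0.5 0.9
  endloop
 endfacet
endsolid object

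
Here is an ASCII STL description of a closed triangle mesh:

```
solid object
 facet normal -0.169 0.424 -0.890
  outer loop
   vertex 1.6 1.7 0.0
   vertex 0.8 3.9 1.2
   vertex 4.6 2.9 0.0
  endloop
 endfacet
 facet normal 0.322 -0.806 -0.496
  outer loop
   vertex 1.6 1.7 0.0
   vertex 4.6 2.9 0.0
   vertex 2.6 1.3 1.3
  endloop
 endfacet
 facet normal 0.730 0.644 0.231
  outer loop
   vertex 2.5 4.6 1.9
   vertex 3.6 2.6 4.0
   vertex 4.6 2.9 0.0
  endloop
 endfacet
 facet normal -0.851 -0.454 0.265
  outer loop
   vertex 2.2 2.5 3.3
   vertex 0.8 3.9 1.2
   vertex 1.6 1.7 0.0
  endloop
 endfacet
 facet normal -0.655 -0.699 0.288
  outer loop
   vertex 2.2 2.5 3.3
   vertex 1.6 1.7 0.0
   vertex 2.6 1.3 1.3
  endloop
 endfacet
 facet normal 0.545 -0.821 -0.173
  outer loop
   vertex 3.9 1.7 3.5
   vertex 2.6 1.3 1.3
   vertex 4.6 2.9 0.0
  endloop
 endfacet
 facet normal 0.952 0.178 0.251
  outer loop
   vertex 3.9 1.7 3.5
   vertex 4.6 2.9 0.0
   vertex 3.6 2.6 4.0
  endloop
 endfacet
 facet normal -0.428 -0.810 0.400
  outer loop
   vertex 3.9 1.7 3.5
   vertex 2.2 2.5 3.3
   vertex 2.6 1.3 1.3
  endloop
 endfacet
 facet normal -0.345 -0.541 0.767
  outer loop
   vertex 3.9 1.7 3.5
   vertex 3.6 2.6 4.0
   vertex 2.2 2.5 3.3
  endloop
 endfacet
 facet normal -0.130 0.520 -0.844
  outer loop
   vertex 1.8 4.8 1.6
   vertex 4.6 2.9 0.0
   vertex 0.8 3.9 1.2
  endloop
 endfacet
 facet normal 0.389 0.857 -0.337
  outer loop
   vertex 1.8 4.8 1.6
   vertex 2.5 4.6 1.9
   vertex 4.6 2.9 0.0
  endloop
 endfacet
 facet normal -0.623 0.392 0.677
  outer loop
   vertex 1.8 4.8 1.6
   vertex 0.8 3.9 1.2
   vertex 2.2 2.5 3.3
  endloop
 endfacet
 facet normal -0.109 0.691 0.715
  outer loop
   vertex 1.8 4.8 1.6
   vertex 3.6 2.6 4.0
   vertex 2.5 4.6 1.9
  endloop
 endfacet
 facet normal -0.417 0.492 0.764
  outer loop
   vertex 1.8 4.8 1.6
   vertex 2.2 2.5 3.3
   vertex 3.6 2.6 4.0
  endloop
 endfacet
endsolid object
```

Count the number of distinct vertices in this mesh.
9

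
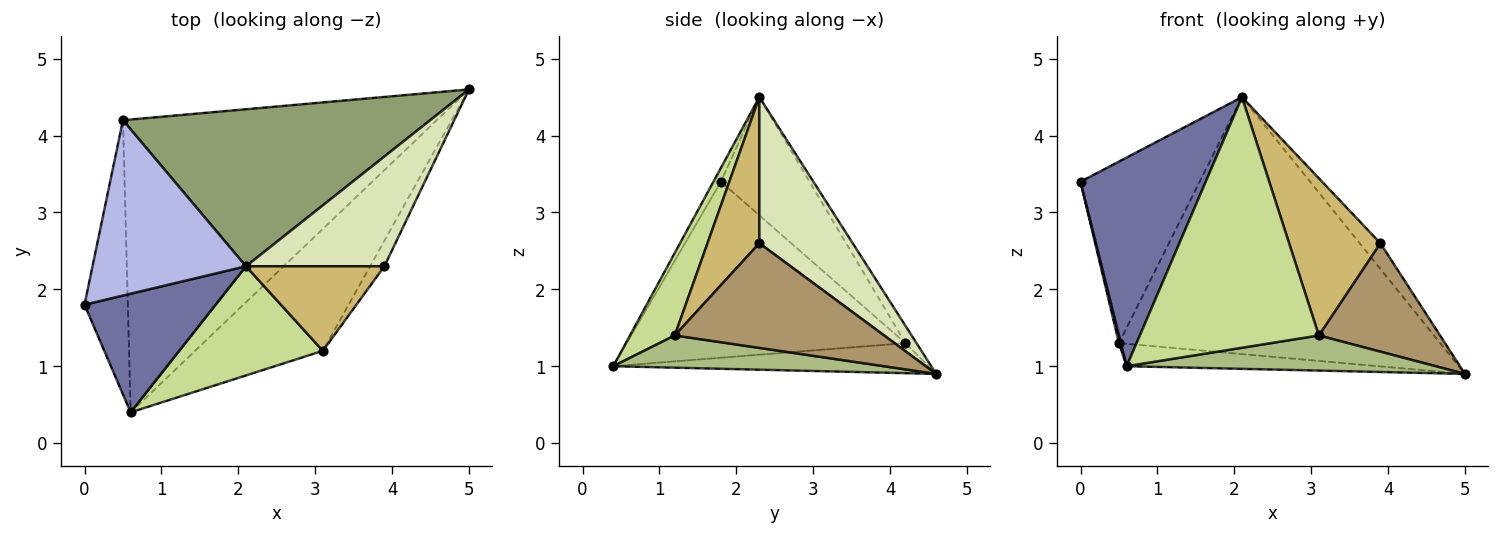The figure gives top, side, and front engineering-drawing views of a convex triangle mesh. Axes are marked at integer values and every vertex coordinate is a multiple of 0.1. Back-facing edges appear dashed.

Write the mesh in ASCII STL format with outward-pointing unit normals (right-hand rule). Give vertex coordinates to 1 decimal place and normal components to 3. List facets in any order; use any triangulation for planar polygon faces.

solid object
 facet normal -0.052 -0.868 0.494
  outer loop
   vertex 2.1 2.3 4.5
   vertex 0.0 1.8 3.4
   vertex 0.6 0.4 1.0
  endloop
 endfacet
 facet normal -0.971 -0.007 -0.239
  outer loop
   vertex 0.5 4.2 1.3
   vertex 0.6 0.4 1.0
   vertex 0.0 1.8 3.4
  endloop
 endfacet
 facet normal -0.095 0.076 -0.993
  outer loop
   vertex 0.5 4.2 1.3
   vertex 5.0 4.6 0.9
   vertex 0.6 0.4 1.0
  endloop
 endfacet
 facet normal -0.472 0.634 0.612
  outer loop
   vertex 0.5 4.2 1.3
   vertex 0.0 1.8 3.4
   vertex 2.1 2.3 4.5
  endloop
 endfacet
 facet normal -0.029 0.853 0.521
  outer loop
   vertex 0.5 4.2 1.3
   vertex 2.1 2.3 4.5
   vertex 5.0 4.6 0.9
  endloop
 endfacet
 facet normal 0.235 -0.269 -0.934
  outer loop
   vertex 3.1 1.2 1.4
   vertex 0.6 0.4 1.0
   vertex 5.0 4.6 0.9
  endloop
 endfacet
 facet normal 0.224 -0.894 0.389
  outer loop
   vertex 3.1 1.2 1.4
   vertex 2.1 2.3 4.5
   vertex 0.6 0.4 1.0
  endloop
 endfacet
 facet normal 0.717 0.159 0.679
  outer loop
   vertex 3.9 2.3 2.6
   vertex 5.0 4.6 0.9
   vertex 2.1 2.3 4.5
  endloop
 endfacet
 facet normal 0.860 -0.498 -0.117
  outer loop
   vertex 3.9 2.3 2.6
   vertex 3.1 1.2 1.4
   vertex 5.0 4.6 0.9
  endloop
 endfacet
 facet normal 0.447 -0.788 0.424
  outer loop
   vertex 3.9 2.3 2.6
   vertex 2.1 2.3 4.5
   vertex 3.1 1.2 1.4
  endloop
 endfacet
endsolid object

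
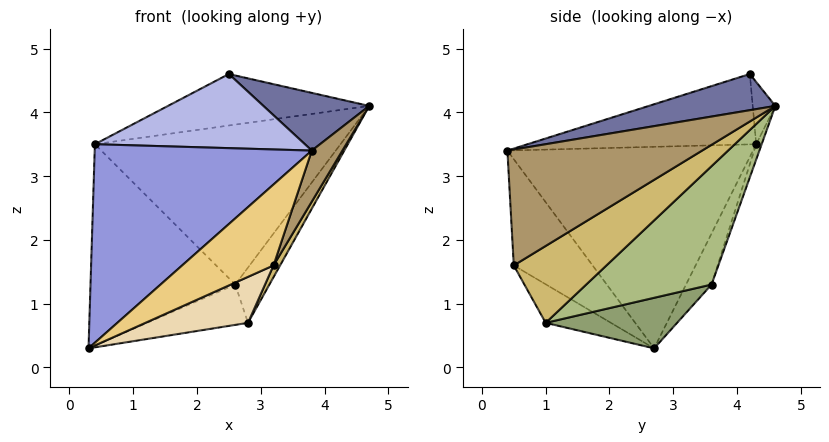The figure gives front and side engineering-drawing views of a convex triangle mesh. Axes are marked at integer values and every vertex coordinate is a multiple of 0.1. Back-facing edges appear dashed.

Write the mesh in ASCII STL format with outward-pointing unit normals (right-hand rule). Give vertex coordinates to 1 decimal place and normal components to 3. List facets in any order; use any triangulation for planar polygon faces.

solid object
 facet normal 0.253 -0.212 0.944
  outer loop
   vertex 2.5 4.2 4.6
   vertex 3.8 0.4 3.4
   vertex 4.7 4.6 4.1
  endloop
 endfacet
 facet normal -0.107 0.951 0.290
  outer loop
   vertex 0.4 4.3 3.5
   vertex 2.5 4.2 4.6
   vertex 4.7 4.6 4.1
  endloop
 endfacet
 facet normal -0.706 -0.624 0.334
  outer loop
   vertex 0.4 4.3 3.5
   vertex 0.3 2.7 0.3
   vertex 3.8 0.4 3.4
  endloop
 endfacet
 facet normal -0.440 -0.404 0.802
  outer loop
   vertex 0.4 4.3 3.5
   vertex 3.8 0.4 3.4
   vertex 2.5 4.2 4.6
  endloop
 endfacet
 facet normal 0.308 0.236 -0.922
  outer loop
   vertex 2.6 3.6 1.3
   vertex 2.8 1.0 0.7
   vertex 0.3 2.7 0.3
  endloop
 endfacet
 facet normal 0.747 0.204 -0.633
  outer loop
   vertex 2.6 3.6 1.3
   vertex 4.7 4.6 4.1
   vertex 2.8 1.0 0.7
  endloop
 endfacet
 facet normal -0.156 0.885 -0.438
  outer loop
   vertex 2.6 3.6 1.3
   vertex 0.3 2.7 0.3
   vertex 0.4 4.3 3.5
  endloop
 endfacet
 facet normal -0.021 0.946 -0.322
  outer loop
   vertex 2.6 3.6 1.3
   vertex 0.4 4.3 3.5
   vertex 4.7 4.6 4.1
  endloop
 endfacet
 facet normal 0.936 -0.147 -0.320
  outer loop
   vertex 3.2 0.5 1.6
   vertex 4.7 4.6 4.1
   vertex 3.8 0.4 3.4
  endloop
 endfacet
 facet normal 0.898 -0.064 -0.435
  outer loop
   vertex 3.2 0.5 1.6
   vertex 2.8 1.0 0.7
   vertex 4.7 4.6 4.1
  endloop
 endfacet
 facet normal -0.643 -0.746 0.173
  outer loop
   vertex 3.2 0.5 1.6
   vertex 3.8 0.4 3.4
   vertex 0.3 2.7 0.3
  endloop
 endfacet
 facet normal -0.523 -0.822 -0.224
  outer loop
   vertex 3.2 0.5 1.6
   vertex 0.3 2.7 0.3
   vertex 2.8 1.0 0.7
  endloop
 endfacet
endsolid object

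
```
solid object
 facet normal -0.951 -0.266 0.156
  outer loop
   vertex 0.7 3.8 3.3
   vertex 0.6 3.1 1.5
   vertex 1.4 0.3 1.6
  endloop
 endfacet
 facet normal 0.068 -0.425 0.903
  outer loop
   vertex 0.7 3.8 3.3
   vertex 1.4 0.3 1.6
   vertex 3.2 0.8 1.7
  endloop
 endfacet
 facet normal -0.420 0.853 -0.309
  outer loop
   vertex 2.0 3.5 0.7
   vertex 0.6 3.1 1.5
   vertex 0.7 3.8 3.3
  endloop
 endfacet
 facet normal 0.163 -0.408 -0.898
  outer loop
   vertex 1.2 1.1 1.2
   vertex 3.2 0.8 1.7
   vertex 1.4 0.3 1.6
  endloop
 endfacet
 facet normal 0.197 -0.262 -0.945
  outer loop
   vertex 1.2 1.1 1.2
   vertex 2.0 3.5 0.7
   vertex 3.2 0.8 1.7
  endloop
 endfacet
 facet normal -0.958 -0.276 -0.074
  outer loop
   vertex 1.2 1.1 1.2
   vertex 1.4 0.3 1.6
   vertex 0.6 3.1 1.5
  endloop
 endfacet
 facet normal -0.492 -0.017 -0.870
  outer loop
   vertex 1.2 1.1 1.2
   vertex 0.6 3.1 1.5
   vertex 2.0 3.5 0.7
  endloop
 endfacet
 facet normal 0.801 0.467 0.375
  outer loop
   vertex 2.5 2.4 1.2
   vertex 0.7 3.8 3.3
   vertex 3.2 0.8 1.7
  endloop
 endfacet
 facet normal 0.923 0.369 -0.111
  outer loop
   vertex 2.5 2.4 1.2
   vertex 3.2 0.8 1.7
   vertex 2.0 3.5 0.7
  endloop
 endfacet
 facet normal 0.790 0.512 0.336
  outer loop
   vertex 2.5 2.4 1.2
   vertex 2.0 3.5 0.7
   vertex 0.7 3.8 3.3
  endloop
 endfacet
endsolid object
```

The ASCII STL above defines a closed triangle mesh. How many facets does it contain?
10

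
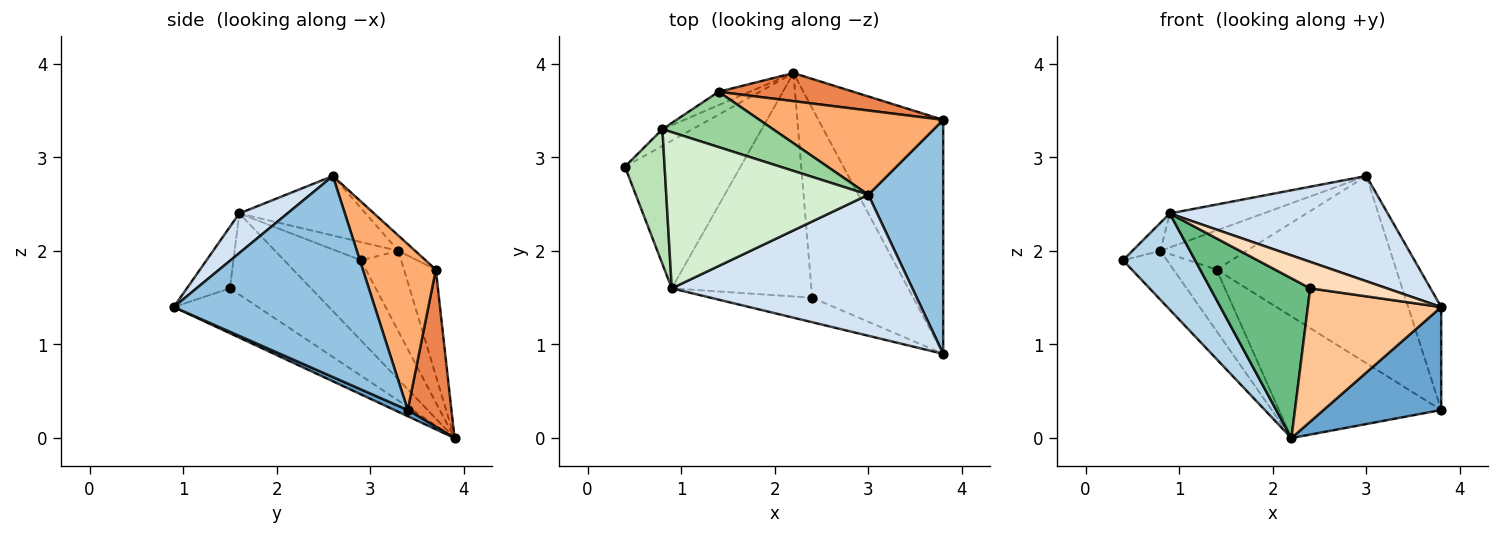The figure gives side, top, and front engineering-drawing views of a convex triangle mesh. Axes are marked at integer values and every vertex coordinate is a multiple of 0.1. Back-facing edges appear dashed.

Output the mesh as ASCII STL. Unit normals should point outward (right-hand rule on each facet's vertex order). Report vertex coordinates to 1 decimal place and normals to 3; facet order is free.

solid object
 facet normal 0.046 -0.402 -0.914
  outer loop
   vertex 3.8 3.4 0.3
   vertex 3.8 0.9 1.4
   vertex 2.2 3.9 0.0
  endloop
 endfacet
 facet normal 0.926 0.152 0.345
  outer loop
   vertex 3.8 3.4 0.3
   vertex 3.0 2.6 2.8
   vertex 3.8 0.9 1.4
  endloop
 endfacet
 facet normal -0.503 -0.472 -0.724
  outer loop
   vertex 0.9 1.6 2.4
   vertex 0.4 2.9 1.9
   vertex 2.2 3.9 0.0
  endloop
 endfacet
 facet normal 0.131 -0.593 0.795
  outer loop
   vertex 0.9 1.6 2.4
   vertex 3.8 0.9 1.4
   vertex 3.0 2.6 2.8
  endloop
 endfacet
 facet normal 0.254 0.942 0.217
  outer loop
   vertex 1.4 3.7 1.8
   vertex 3.8 3.4 0.3
   vertex 2.2 3.9 0.0
  endloop
 endfacet
 facet normal 0.347 0.855 0.385
  outer loop
   vertex 1.4 3.7 1.8
   vertex 3.0 2.6 2.8
   vertex 3.8 3.4 0.3
  endloop
 endfacet
 facet normal -0.342 -0.541 -0.769
  outer loop
   vertex 2.4 1.5 1.6
   vertex 2.2 3.9 0.0
   vertex 3.8 0.9 1.4
  endloop
 endfacet
 facet normal -0.380 -0.678 -0.629
  outer loop
   vertex 2.4 1.5 1.6
   vertex 3.8 0.9 1.4
   vertex 0.9 1.6 2.4
  endloop
 endfacet
 facet normal -0.427 -0.526 -0.735
  outer loop
   vertex 2.4 1.5 1.6
   vertex 0.9 1.6 2.4
   vertex 2.2 3.9 0.0
  endloop
 endfacet
 facet normal -0.112 0.574 0.811
  outer loop
   vertex 0.8 3.3 2.0
   vertex 3.0 2.6 2.8
   vertex 1.4 3.7 1.8
  endloop
 endfacet
 facet normal -0.409 0.186 0.893
  outer loop
   vertex 0.8 3.3 2.0
   vertex 0.4 2.9 1.9
   vertex 0.9 1.6 2.4
  endloop
 endfacet
 facet normal -0.276 0.205 0.939
  outer loop
   vertex 0.8 3.3 2.0
   vertex 0.9 1.6 2.4
   vertex 3.0 2.6 2.8
  endloop
 endfacet
 facet normal -0.655 0.716 -0.244
  outer loop
   vertex 0.8 3.3 2.0
   vertex 2.2 3.9 0.0
   vertex 0.4 2.9 1.9
  endloop
 endfacet
 facet normal -0.586 0.792 -0.172
  outer loop
   vertex 0.8 3.3 2.0
   vertex 1.4 3.7 1.8
   vertex 2.2 3.9 0.0
  endloop
 endfacet
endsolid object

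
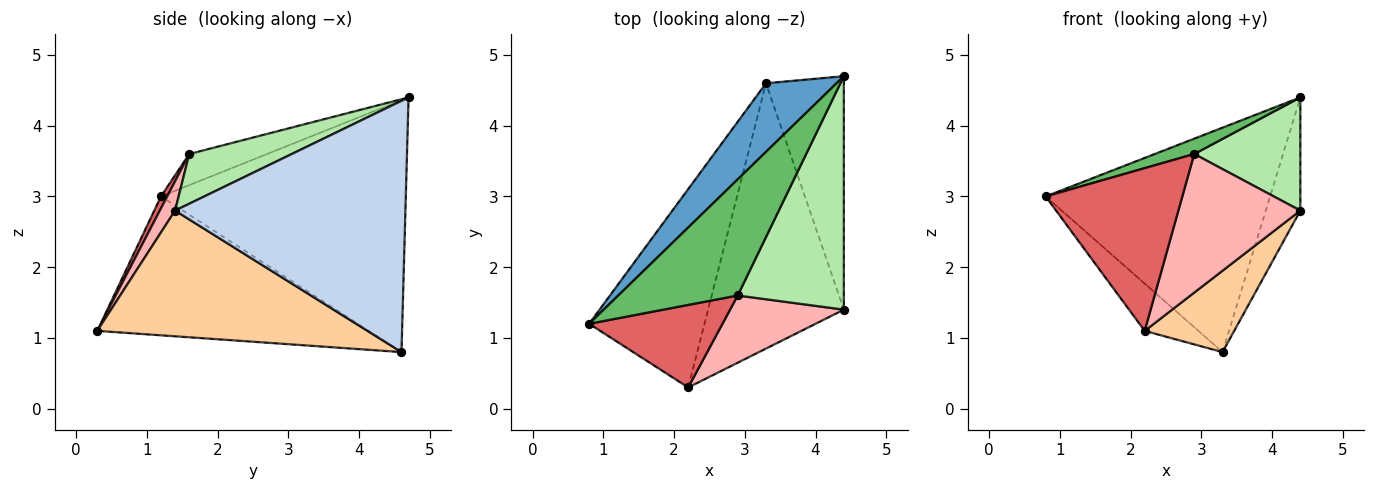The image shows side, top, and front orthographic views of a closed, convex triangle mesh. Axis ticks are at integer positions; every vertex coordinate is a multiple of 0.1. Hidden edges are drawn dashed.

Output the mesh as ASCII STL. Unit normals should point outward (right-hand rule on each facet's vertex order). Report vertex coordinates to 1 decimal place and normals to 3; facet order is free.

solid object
 facet normal -0.722 0.662 0.202
  outer loop
   vertex 3.3 4.6 0.8
   vertex 0.8 1.2 3.0
   vertex 4.4 4.7 4.4
  endloop
 endfacet
 facet normal 0.946 0.142 -0.293
  outer loop
   vertex 3.3 4.6 0.8
   vertex 4.4 4.7 4.4
   vertex 4.4 1.4 2.8
  endloop
 endfacet
 facet normal -0.761 0.150 -0.632
  outer loop
   vertex 2.2 0.3 1.1
   vertex 0.8 1.2 3.0
   vertex 3.3 4.6 0.8
  endloop
 endfacet
 facet normal 0.663 -0.220 -0.716
  outer loop
   vertex 2.2 0.3 1.1
   vertex 3.3 4.6 0.8
   vertex 4.4 1.4 2.8
  endloop
 endfacet
 facet normal -0.250 -0.127 0.960
  outer loop
   vertex 2.9 1.6 3.6
   vertex 4.4 4.7 4.4
   vertex 0.8 1.2 3.0
  endloop
 endfacet
 facet normal 0.389 -0.402 0.829
  outer loop
   vertex 2.9 1.6 3.6
   vertex 4.4 1.4 2.8
   vertex 4.4 4.7 4.4
  endloop
 endfacet
 facet normal 0.041 -0.891 0.452
  outer loop
   vertex 2.9 1.6 3.6
   vertex 0.8 1.2 3.0
   vertex 2.2 0.3 1.1
  endloop
 endfacet
 facet normal 0.112 -0.894 0.434
  outer loop
   vertex 2.9 1.6 3.6
   vertex 2.2 0.3 1.1
   vertex 4.4 1.4 2.8
  endloop
 endfacet
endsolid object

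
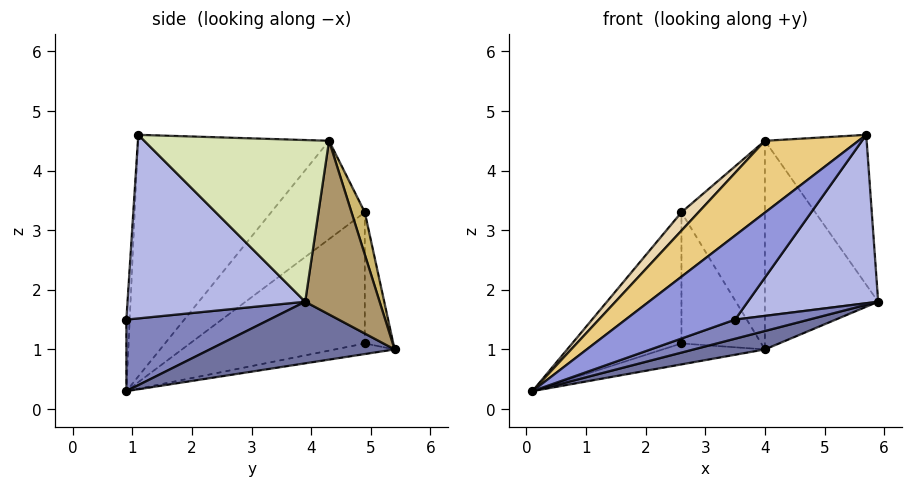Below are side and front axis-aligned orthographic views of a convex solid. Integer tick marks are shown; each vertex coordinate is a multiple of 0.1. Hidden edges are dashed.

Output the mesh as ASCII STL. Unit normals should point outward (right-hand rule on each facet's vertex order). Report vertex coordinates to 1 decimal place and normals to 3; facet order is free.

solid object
 facet normal 0.305 -0.117 -0.945
  outer loop
   vertex 4.0 5.4 1.0
   vertex 5.9 3.9 1.8
   vertex 0.1 0.9 0.3
  endloop
 endfacet
 facet normal 0.328 -0.169 -0.929
  outer loop
   vertex 3.5 0.9 1.5
   vertex 0.1 0.9 0.3
   vertex 5.9 3.9 1.8
  endloop
 endfacet
 facet normal -0.030 -0.996 0.086
  outer loop
   vertex 3.5 0.9 1.5
   vertex 5.7 1.1 4.6
   vertex 0.1 0.9 0.3
  endloop
 endfacet
 facet normal 0.711 -0.522 -0.471
  outer loop
   vertex 3.5 0.9 1.5
   vertex 5.9 3.9 1.8
   vertex 5.7 1.1 4.6
  endloop
 endfacet
 facet normal -0.173 0.296 -0.939
  outer loop
   vertex 2.6 4.9 1.1
   vertex 4.0 5.4 1.0
   vertex 0.1 0.9 0.3
  endloop
 endfacet
 facet normal -0.848 0.530 0.000
  outer loop
   vertex 2.6 4.9 1.1
   vertex 0.1 0.9 0.3
   vertex 2.6 4.9 3.3
  endloop
 endfacet
 facet normal -0.336 0.942 0.000
  outer loop
   vertex 2.6 4.9 1.1
   vertex 2.6 4.9 3.3
   vertex 4.0 5.4 1.0
  endloop
 endfacet
 facet normal 0.769 0.424 0.479
  outer loop
   vertex 4.0 4.3 4.5
   vertex 5.7 1.1 4.6
   vertex 5.9 3.9 1.8
  endloop
 endfacet
 facet normal 0.531 0.808 0.254
  outer loop
   vertex 4.0 4.3 4.5
   vertex 5.9 3.9 1.8
   vertex 4.0 5.4 1.0
  endloop
 endfacet
 facet normal 0.150 0.943 0.296
  outer loop
   vertex 4.0 4.3 4.5
   vertex 4.0 5.4 1.0
   vertex 2.6 4.9 3.3
  endloop
 endfacet
 facet normal -0.578 -0.283 0.766
  outer loop
   vertex 4.0 4.3 4.5
   vertex 0.1 0.9 0.3
   vertex 5.7 1.1 4.6
  endloop
 endfacet
 facet normal -0.676 -0.123 0.727
  outer loop
   vertex 4.0 4.3 4.5
   vertex 2.6 4.9 3.3
   vertex 0.1 0.9 0.3
  endloop
 endfacet
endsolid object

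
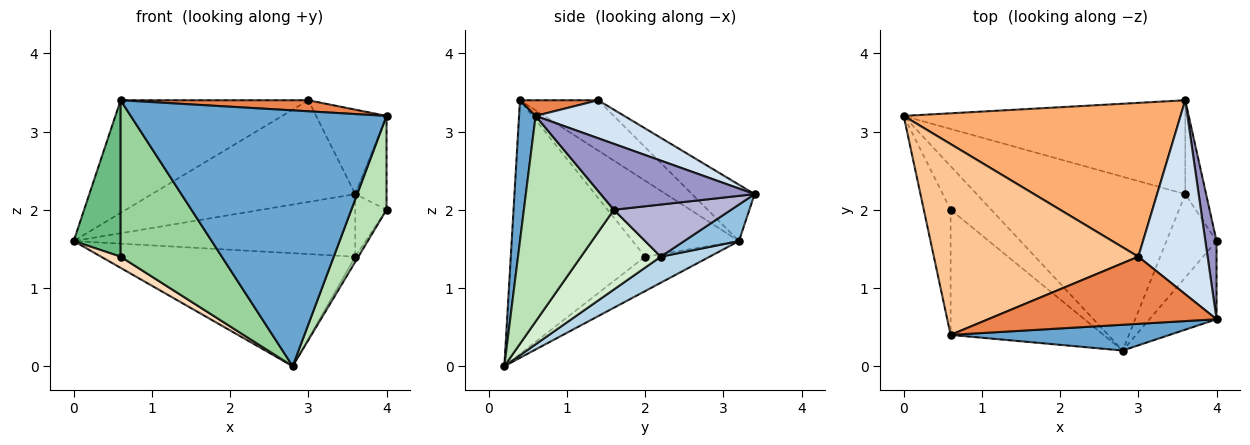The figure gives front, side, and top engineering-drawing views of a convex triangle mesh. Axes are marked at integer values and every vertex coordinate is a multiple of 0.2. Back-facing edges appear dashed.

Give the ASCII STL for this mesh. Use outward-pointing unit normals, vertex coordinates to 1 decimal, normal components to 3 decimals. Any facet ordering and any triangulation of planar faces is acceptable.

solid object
 facet normal 0.064 -0.993 0.100
  outer loop
   vertex 0.6 0.4 3.4
   vertex 2.8 0.2 0.0
   vertex 4.0 0.6 3.2
  endloop
 endfacet
 facet normal 0.107 0.552 -0.827
  outer loop
   vertex 3.6 2.2 1.4
   vertex 0.0 3.2 1.6
   vertex 3.6 3.4 2.2
  endloop
 endfacet
 facet normal 0.104 0.542 -0.834
  outer loop
   vertex 3.6 2.2 1.4
   vertex 2.8 0.2 0.0
   vertex 0.0 3.2 1.6
  endloop
 endfacet
 facet normal 0.449 0.357 0.819
  outer loop
   vertex 3.0 1.4 3.4
   vertex 4.0 0.6 3.2
   vertex 3.6 3.4 2.2
  endloop
 endfacet
 facet normal 0.067 -0.162 0.985
  outer loop
   vertex 3.0 1.4 3.4
   vertex 0.6 0.4 3.4
   vertex 4.0 0.6 3.2
  endloop
 endfacet
 facet normal -0.167 0.544 0.822
  outer loop
   vertex 3.0 1.4 3.4
   vertex 3.6 3.4 2.2
   vertex 0.0 3.2 1.6
  endloop
 endfacet
 facet normal -0.207 0.497 0.843
  outer loop
   vertex 3.0 1.4 3.4
   vertex 0.0 3.2 1.6
   vertex 0.6 0.4 3.4
  endloop
 endfacet
 facet normal -0.634 -0.192 -0.749
  outer loop
   vertex 0.6 2.0 1.4
   vertex 0.0 3.2 1.6
   vertex 2.8 0.2 0.0
  endloop
 endfacet
 facet normal -0.871 -0.384 -0.307
  outer loop
   vertex 0.6 2.0 1.4
   vertex 0.6 0.4 3.4
   vertex 0.0 3.2 1.6
  endloop
 endfacet
 facet normal -0.720 -0.542 -0.434
  outer loop
   vertex 0.6 2.0 1.4
   vertex 2.8 0.2 0.0
   vertex 0.6 0.4 3.4
  endloop
 endfacet
 facet normal 0.891 -0.349 -0.291
  outer loop
   vertex 4.0 1.6 2.0
   vertex 4.0 0.6 3.2
   vertex 2.8 0.2 0.0
  endloop
 endfacet
 facet normal 0.847 0.033 -0.531
  outer loop
   vertex 4.0 1.6 2.0
   vertex 2.8 0.2 0.0
   vertex 3.6 2.2 1.4
  endloop
 endfacet
 facet normal 0.967 0.197 0.164
  outer loop
   vertex 4.0 1.6 2.0
   vertex 3.6 3.4 2.2
   vertex 4.0 0.6 3.2
  endloop
 endfacet
 facet normal 0.901 0.240 -0.361
  outer loop
   vertex 4.0 1.6 2.0
   vertex 3.6 2.2 1.4
   vertex 3.6 3.4 2.2
  endloop
 endfacet
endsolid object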